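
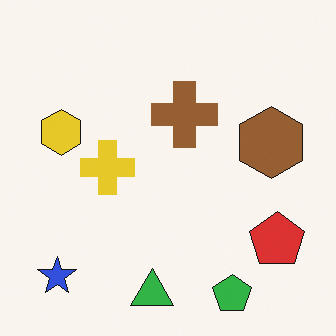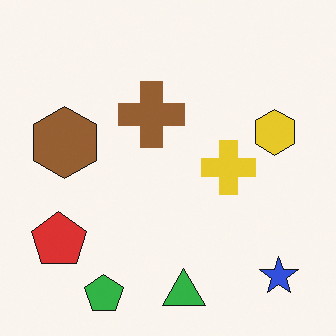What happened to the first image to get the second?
This is the original image flipped horizontally (left ↔ right).

The blue star is in the bottom-left of the first image and the bottom-right of the second — shapes on opposite sides of the vertical midline have swapped in a mirror flip.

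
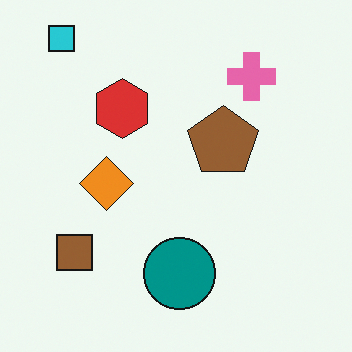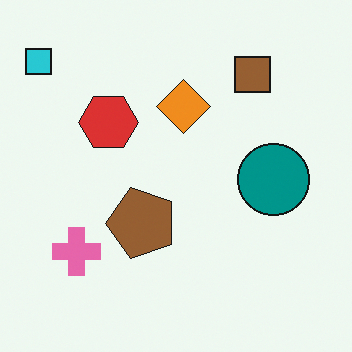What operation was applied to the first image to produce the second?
It was transposed (reflected across the top-left ↔ bottom-right diagonal).

Shapes have swapped their row and column positions — what was in the top-right is now in the bottom-left — a diagonal reflection.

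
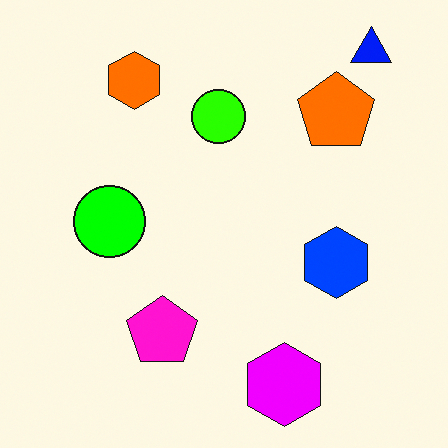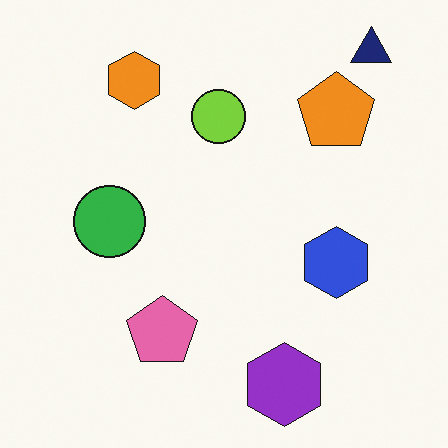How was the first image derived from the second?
This is the original image heavily oversaturated.

All colors are more vivid — a global saturation change.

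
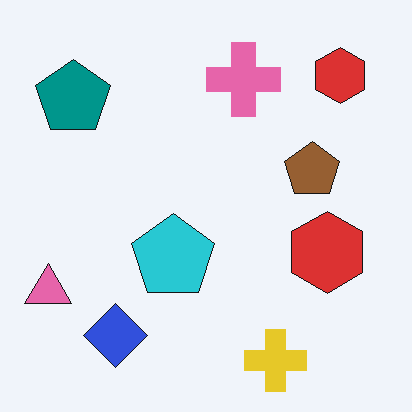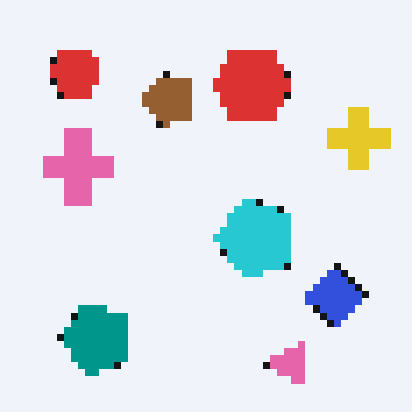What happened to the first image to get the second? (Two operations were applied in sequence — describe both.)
The image was rotated 90° counter-clockwise, then pixelated into visible square blocks.

The pink triangle sits in the bottom-left of the first image and the bottom-right of the second — consistent with a whole-image 90° counter-clockwise rotation. Shapes are reduced to large square blocks; fine edges and outlines are lost — a downscale-then-upscale (mosaic) effect.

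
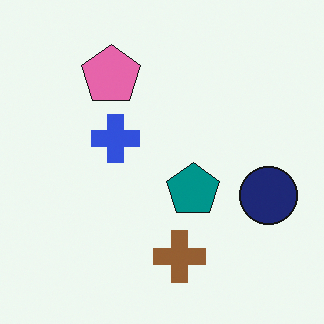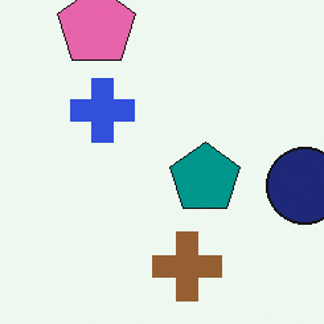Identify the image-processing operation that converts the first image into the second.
The second image is the first cropped slightly and scaled back up.

The visible shapes are larger and the field of view is narrower; shapes near the original edges may be partly or wholly outside the frame — a crop-and-rescale.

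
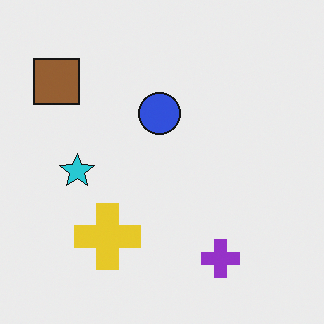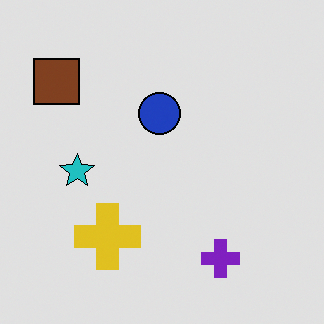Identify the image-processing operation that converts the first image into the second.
The second image is the first posterized to a reduced palette.

Each flat color has snapped to a coarser quantized level — most visibly, the near-white background has dropped to a flat grey.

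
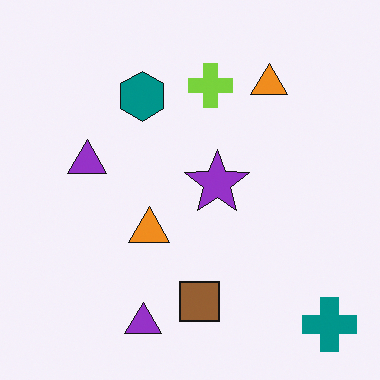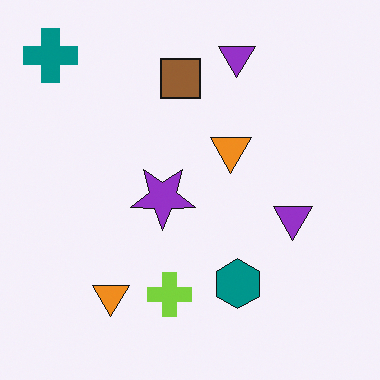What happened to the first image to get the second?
This is the original image rotated 180°.

The teal cross sits in the bottom-right of the first image and the top-left of the second — consistent with a whole-image 180° rotation.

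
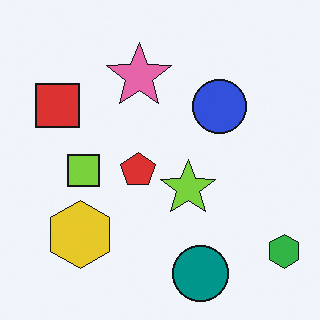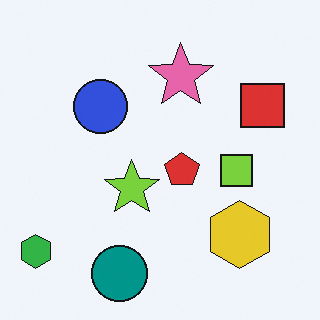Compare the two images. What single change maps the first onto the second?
The transformation is: flipped horizontally (left ↔ right).

The green hexagon is in the bottom-right of the first image and the bottom-left of the second — shapes on opposite sides of the vertical midline have swapped in a mirror flip.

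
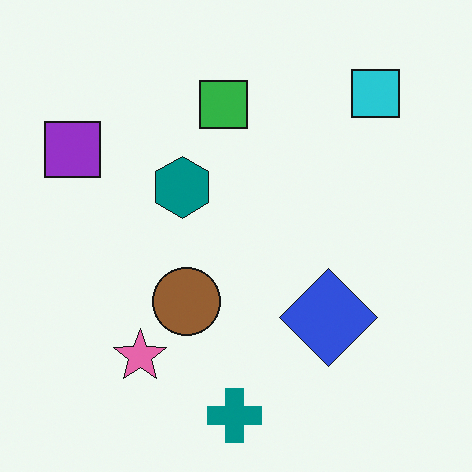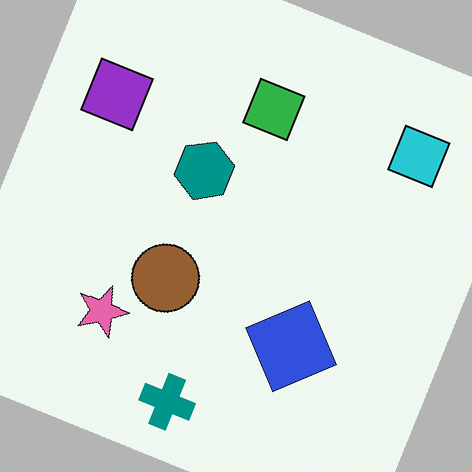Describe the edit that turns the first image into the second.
This is the original image rotated clockwise by a moderate amount.

Every shape is tilted by the same angle and the image corners show triangular fill wedges — a whole-image rotation by a non-right angle.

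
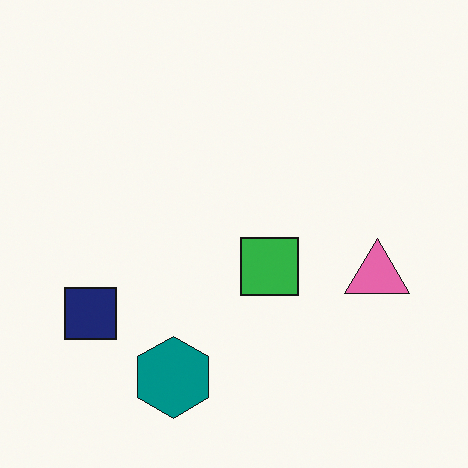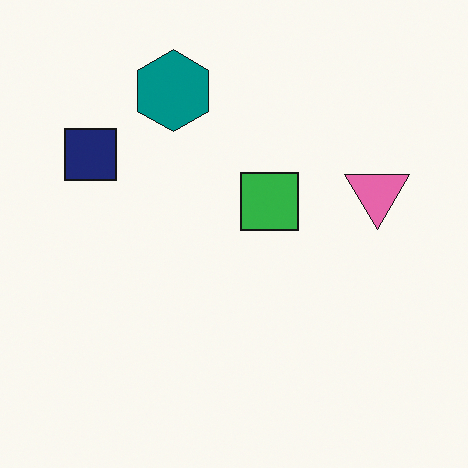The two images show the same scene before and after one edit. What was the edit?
This is the original image flipped vertically (top ↔ bottom).

The teal hexagon is in the bottom of the first image and the top of the second — shapes on opposite sides of the horizontal midline have swapped in a mirror flip.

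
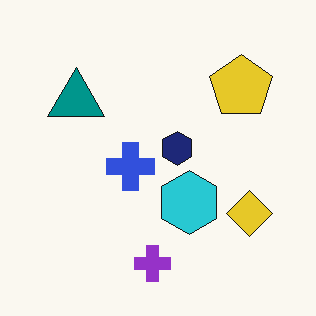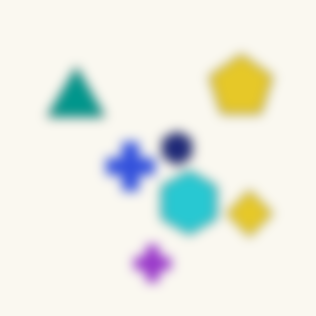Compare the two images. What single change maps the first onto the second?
It was heavily blurred.

Shape edges and outlines are uniformly softened across the whole image.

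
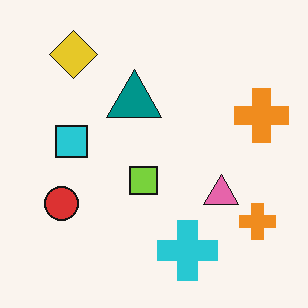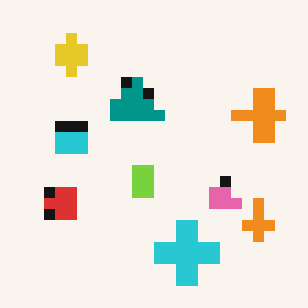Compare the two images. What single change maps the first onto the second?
It was coarsely pixelated.

Shapes are reduced to large square blocks; fine edges and outlines are lost — a downscale-then-upscale (mosaic) effect.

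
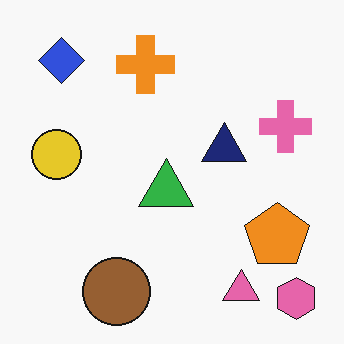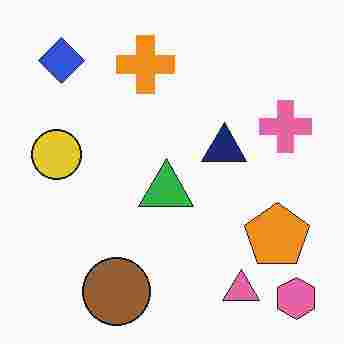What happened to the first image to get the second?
Heavily JPEG-compressed with obvious blocking artifacts.

Blocky 8×8 compression artifacts appear around shape edges and the flat background shows ringing — characteristic JPEG degradation.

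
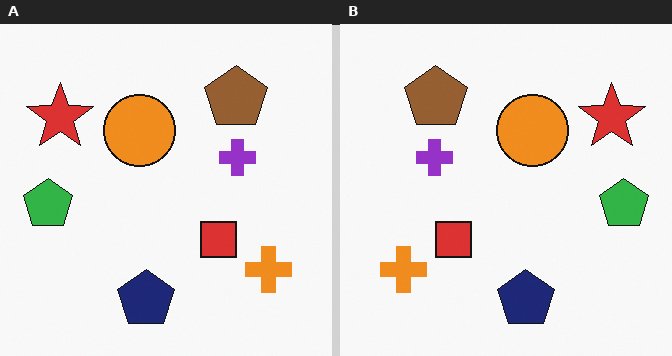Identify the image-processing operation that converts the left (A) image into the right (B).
This is the original image flipped horizontally (left ↔ right).

The green pentagon is in the left of the left (A) image and the right of the right (B) — shapes on opposite sides of the vertical midline have swapped in a mirror flip.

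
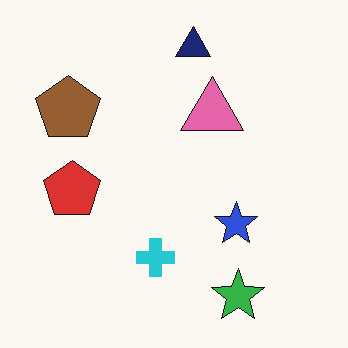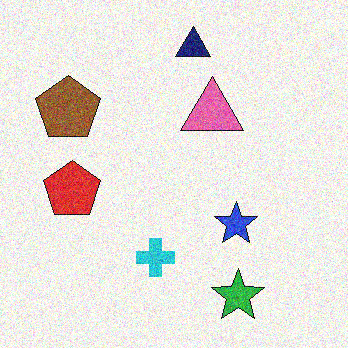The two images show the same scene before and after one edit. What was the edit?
This is the original image degraded with moderate additive noise.

Random speckle covers the whole image, including the flat background.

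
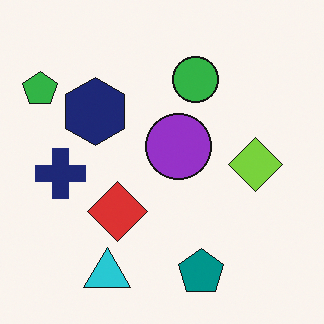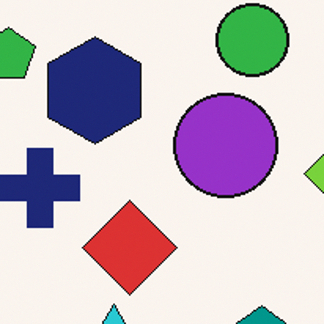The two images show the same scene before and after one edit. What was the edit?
It was cropped to a modestly smaller region and rescaled.

The visible shapes are larger and the field of view is narrower; shapes near the original edges may be partly or wholly outside the frame — a crop-and-rescale.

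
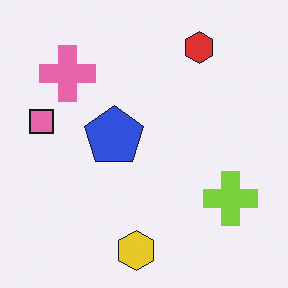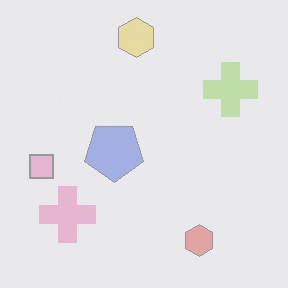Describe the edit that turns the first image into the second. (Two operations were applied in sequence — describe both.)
The transformation is: flipped vertically (top ↔ bottom), then washed out (contrast reduced).

The yellow hexagon is in the bottom of the first image and the top of the second — shapes on opposite sides of the horizontal midline have swapped in a mirror flip. Tones are pushed toward mid-grey across the whole image — a global contrast change.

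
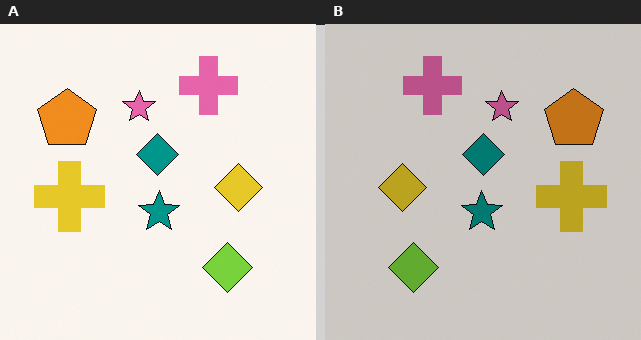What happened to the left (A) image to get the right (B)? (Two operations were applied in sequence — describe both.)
It was slightly darkened, then flipped horizontally (left ↔ right).

Every pixel — background and shapes alike — is uniformly darkened. The orange pentagon is in the top-left of the left (A) image and the top-right of the right (B) — shapes on opposite sides of the vertical midline have swapped in a mirror flip.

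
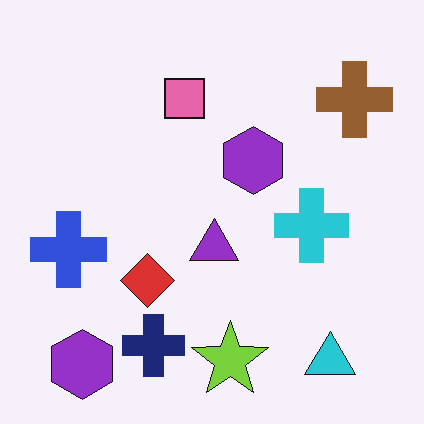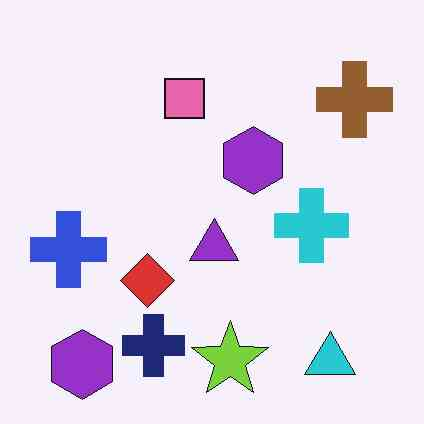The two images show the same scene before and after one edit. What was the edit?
The transformation is: given moderate JPEG compression.

Blocky 8×8 compression artifacts appear around shape edges and the flat background shows ringing — characteristic JPEG degradation.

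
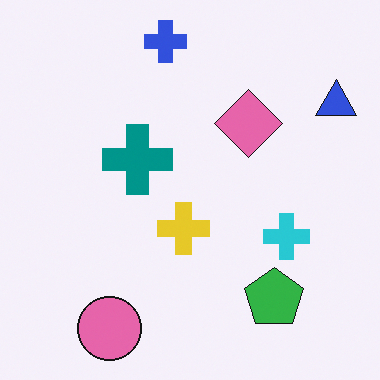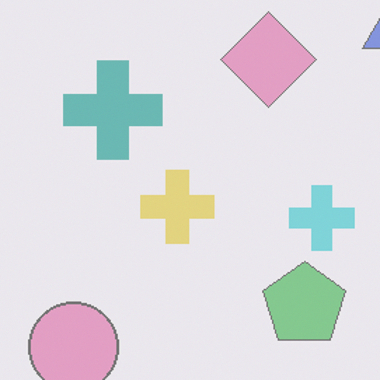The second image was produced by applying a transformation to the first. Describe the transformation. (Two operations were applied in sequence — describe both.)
It was cropped slightly and scaled back up, then washed out (contrast reduced).

The visible shapes are larger and the field of view is narrower; shapes near the original edges may be partly or wholly outside the frame — a crop-and-rescale. Tones are pushed toward mid-grey across the whole image — a global contrast change.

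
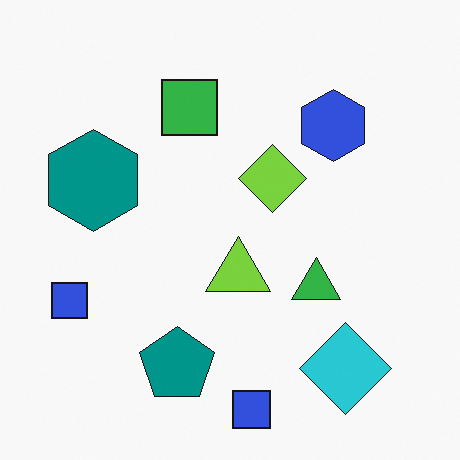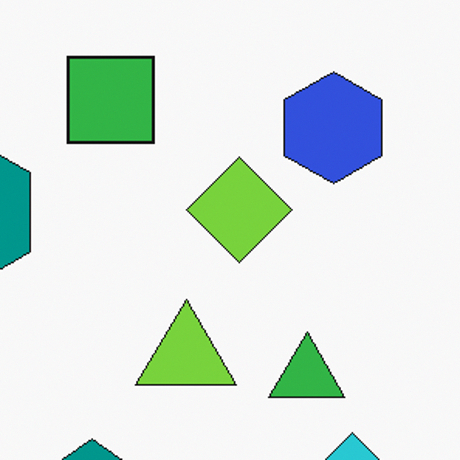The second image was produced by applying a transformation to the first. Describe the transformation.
Cropped to a modestly smaller region and rescaled.

The visible shapes are larger and the field of view is narrower; shapes near the original edges may be partly or wholly outside the frame — a crop-and-rescale.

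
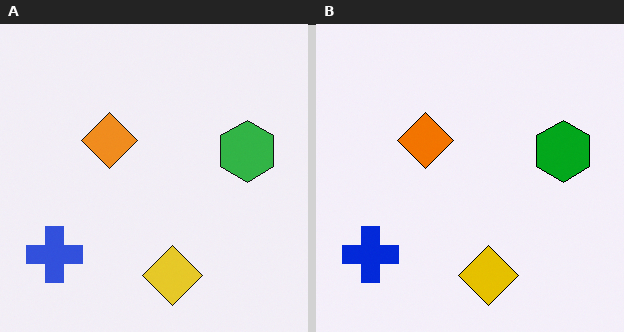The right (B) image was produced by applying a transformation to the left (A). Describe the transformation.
It was given slightly increased contrast.

Tones are pushed away from mid-grey across the whole image — a global contrast change.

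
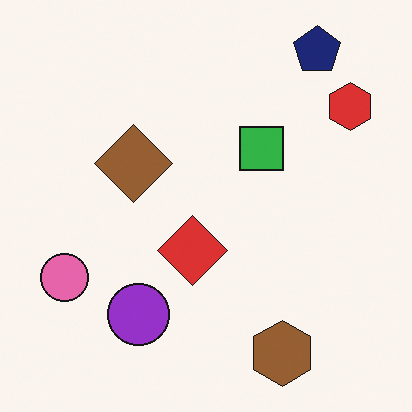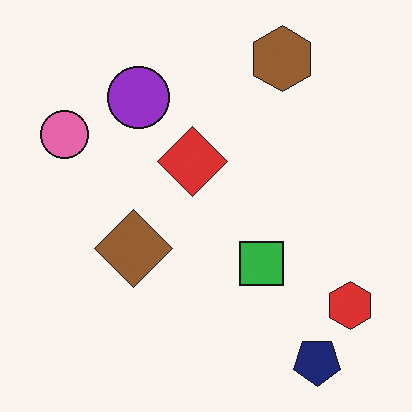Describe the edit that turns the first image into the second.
It was flipped vertically (top ↔ bottom).

The navy pentagon is in the top-right of the first image and the bottom-right of the second — shapes on opposite sides of the horizontal midline have swapped in a mirror flip.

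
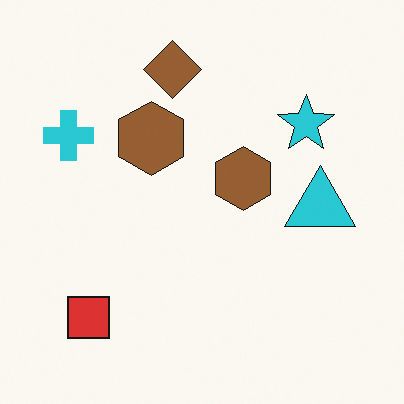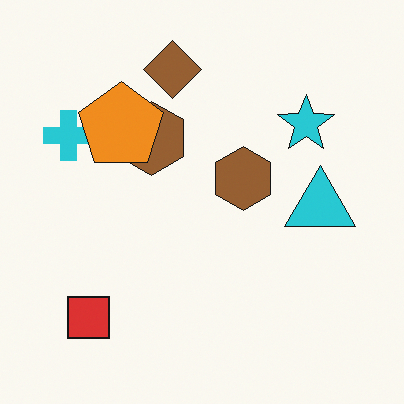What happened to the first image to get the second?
The transformation is: overlaid with an additional orange pentagon.

An orange pentagon appears in the second image that is absent from the first.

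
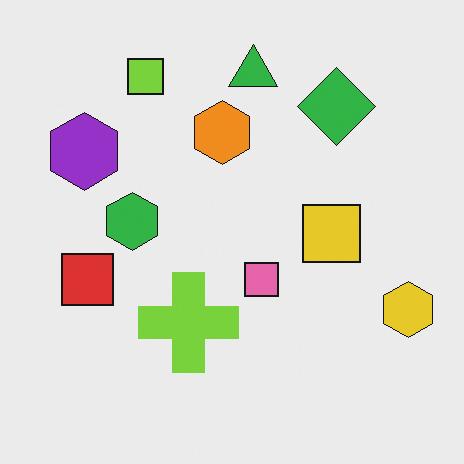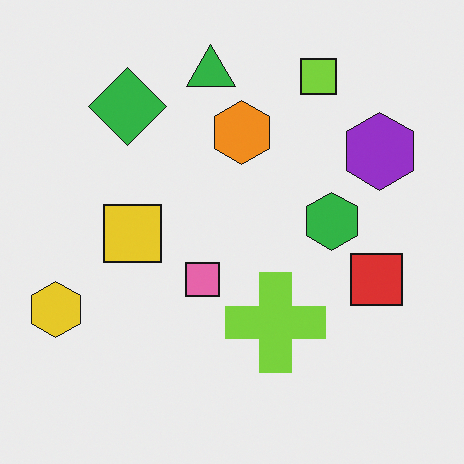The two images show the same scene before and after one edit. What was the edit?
Flipped horizontally (left ↔ right).

The yellow hexagon is in the right of the first image and the left of the second — shapes on opposite sides of the vertical midline have swapped in a mirror flip.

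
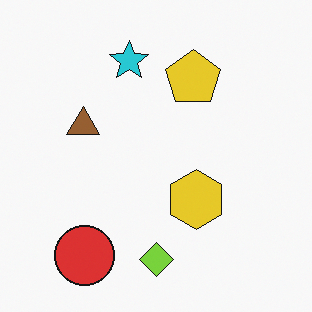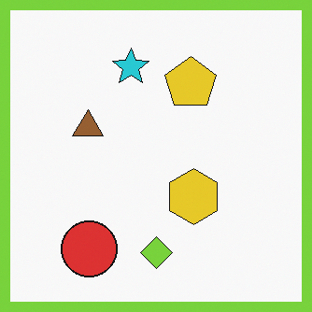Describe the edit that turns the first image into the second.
It was framed with a lime border.

A solid lime frame runs around the edge of the second image, with the content slightly shrunk inside it.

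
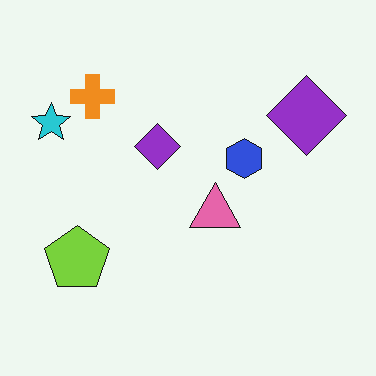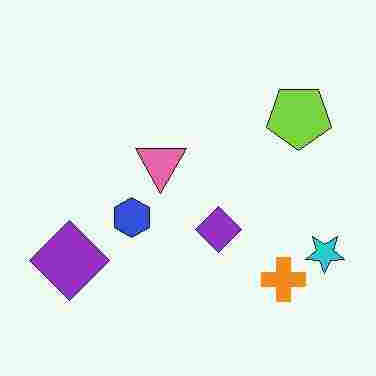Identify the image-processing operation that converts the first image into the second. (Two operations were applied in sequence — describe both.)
The transformation is: degraded with heavy JPEG compression, then rotated 180°.

Blocky 8×8 compression artifacts appear around shape edges and the flat background shows ringing — characteristic JPEG degradation. The cyan star sits in the top-left of the first image and the bottom-right of the second — consistent with a whole-image 180° rotation.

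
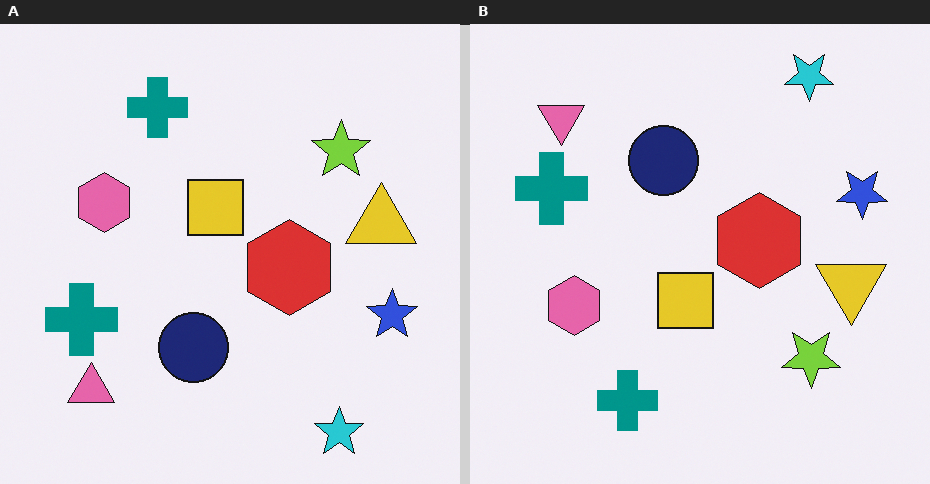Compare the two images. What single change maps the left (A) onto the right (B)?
Flipped vertically (top ↔ bottom).

The cyan star is in the bottom-right of the left (A) image and the top-right of the right (B) — shapes on opposite sides of the horizontal midline have swapped in a mirror flip.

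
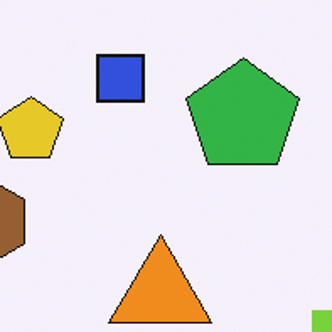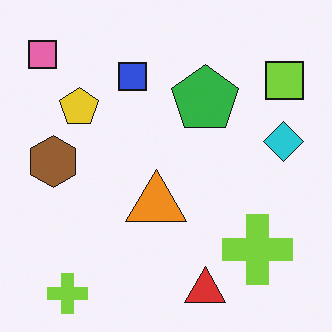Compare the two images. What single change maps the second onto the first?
The first image is the second cropped to a noticeably smaller region and rescaled.

The visible shapes are larger and the field of view is narrower; shapes near the original edges may be partly or wholly outside the frame — a crop-and-rescale.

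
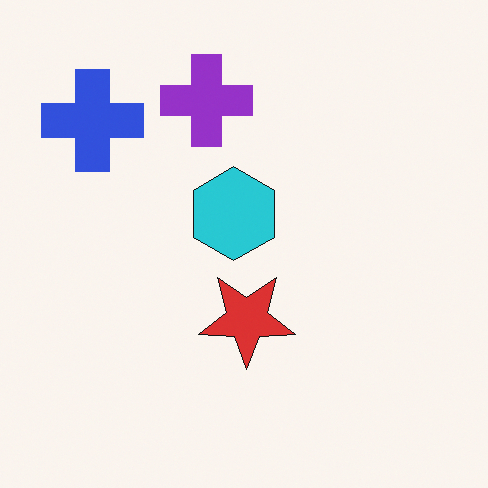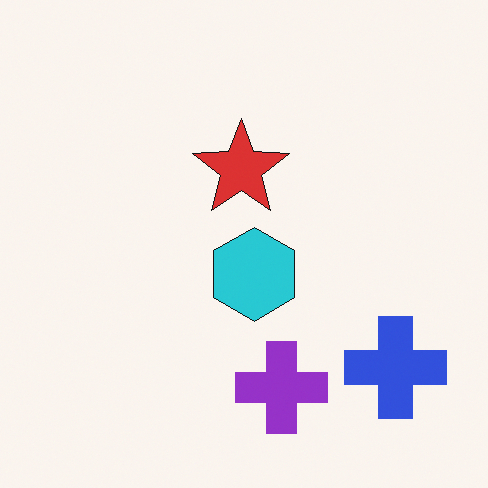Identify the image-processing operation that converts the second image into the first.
This is the original image rotated 180°.

The blue cross sits in the bottom-right of the second image and the top-left of the first — consistent with a whole-image 180° rotation.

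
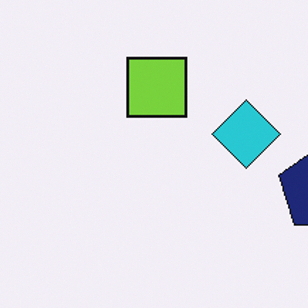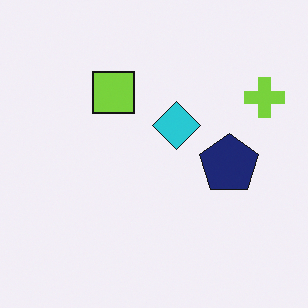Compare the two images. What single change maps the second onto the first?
The transformation is: cropped slightly and scaled back up.

The visible shapes are larger and the field of view is narrower; shapes near the original edges may be partly or wholly outside the frame — a crop-and-rescale.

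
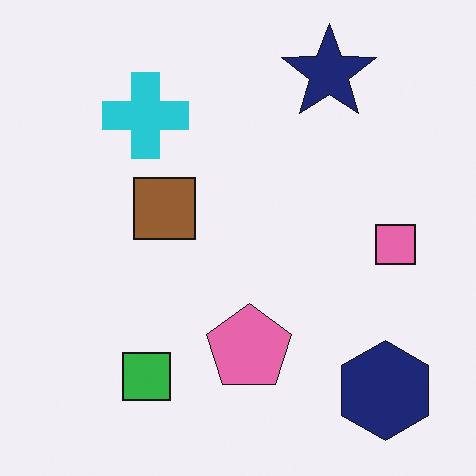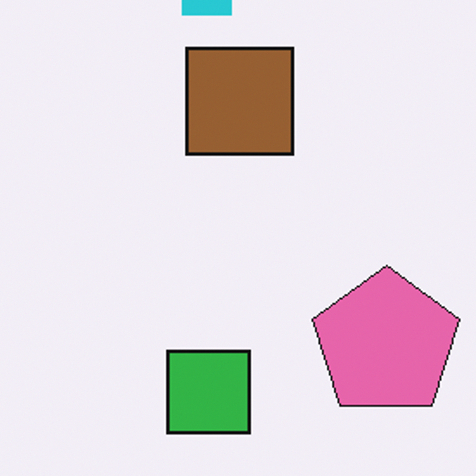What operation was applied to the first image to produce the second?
The transformation is: cropped to a noticeably smaller region and rescaled.

The visible shapes are larger and the field of view is narrower; shapes near the original edges may be partly or wholly outside the frame — a crop-and-rescale.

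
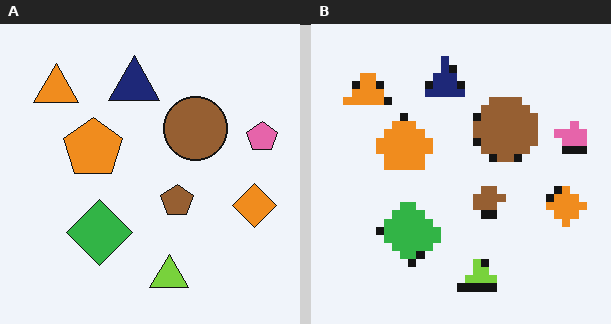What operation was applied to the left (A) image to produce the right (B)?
The image was pixelated into visible square blocks.

Shapes are reduced to large square blocks; fine edges and outlines are lost — a downscale-then-upscale (mosaic) effect.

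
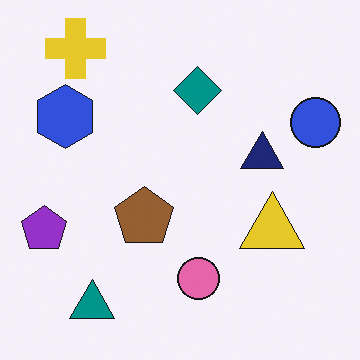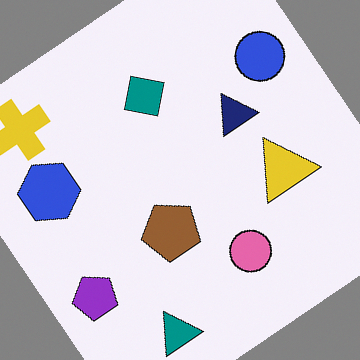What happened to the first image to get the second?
The second image is the first rotated counter-clockwise by a large amount — several tens of degrees.

Every shape is tilted by the same angle and the image corners show triangular fill wedges — a whole-image rotation by a non-right angle.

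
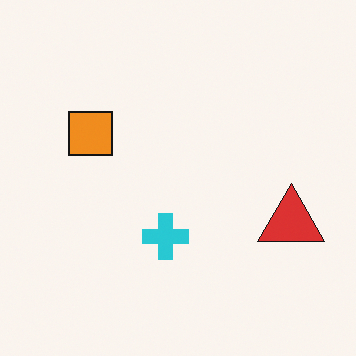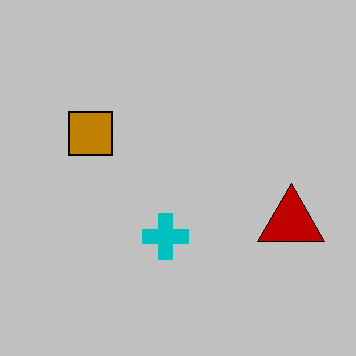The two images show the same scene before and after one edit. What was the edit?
The transformation is: heavily posterized to just a handful of flat colors.

Each flat color has snapped to a coarser quantized level — most visibly, the near-white background has dropped to a flat grey.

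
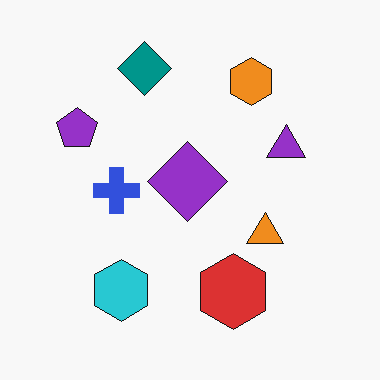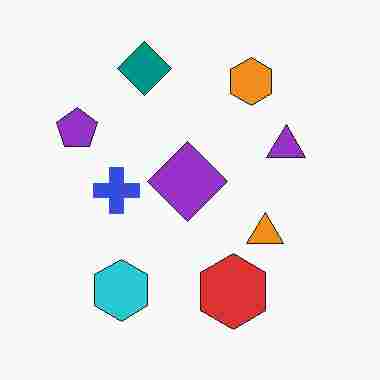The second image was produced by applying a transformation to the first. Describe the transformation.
It was degraded with heavy JPEG compression.

Blocky 8×8 compression artifacts appear around shape edges and the flat background shows ringing — characteristic JPEG degradation.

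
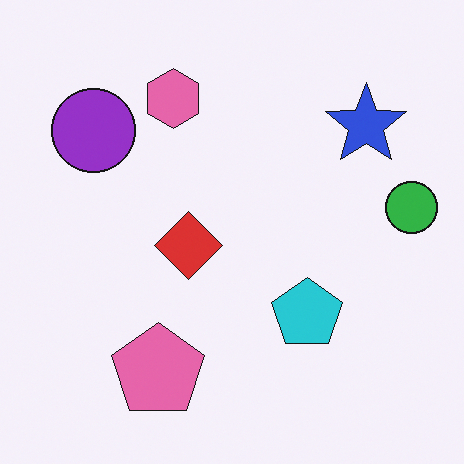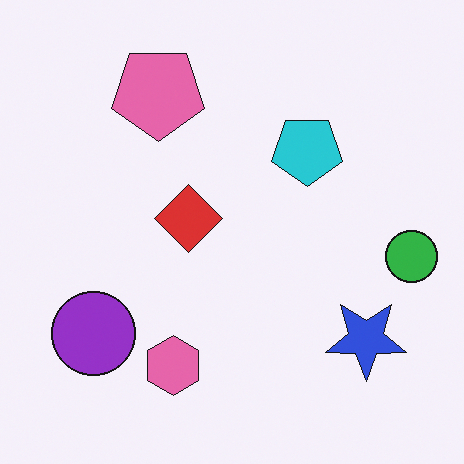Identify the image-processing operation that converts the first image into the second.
The image was flipped vertically (top ↔ bottom).

The pink pentagon is in the bottom of the first image and the top of the second — shapes on opposite sides of the horizontal midline have swapped in a mirror flip.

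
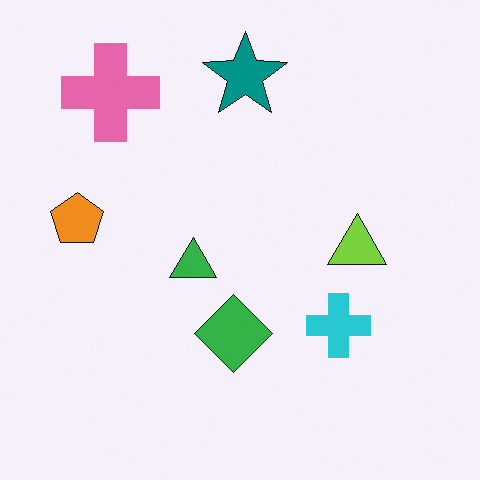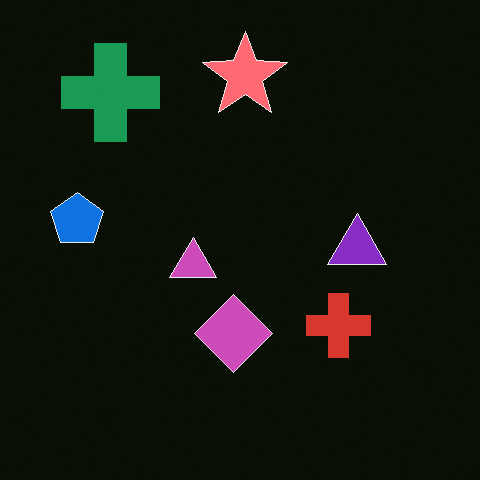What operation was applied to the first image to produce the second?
This is the original image color-inverted (negative).

The light background has become dark and every shape's color is its complement — a photographic negative.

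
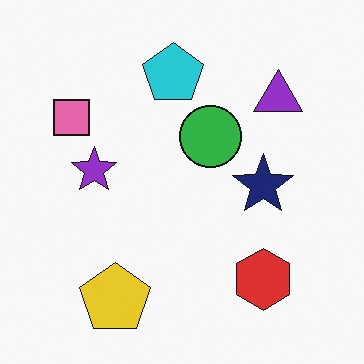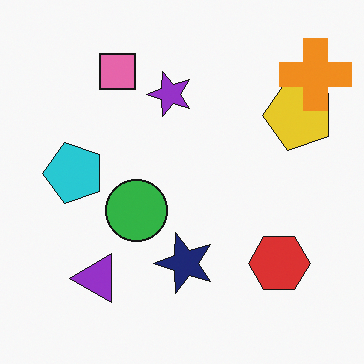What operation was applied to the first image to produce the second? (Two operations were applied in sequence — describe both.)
The image was transposed (reflected across the top-left ↔ bottom-right diagonal), then overlaid with an additional orange cross.

Shapes have swapped their row and column positions — what was in the top-right is now in the bottom-left — a diagonal reflection. An orange cross appears in the second image that is absent from the first.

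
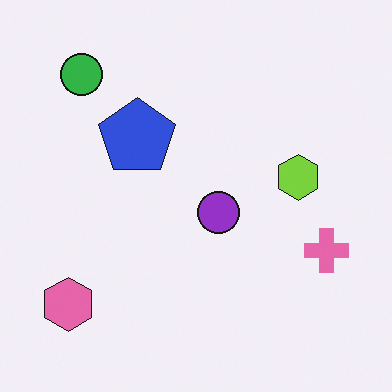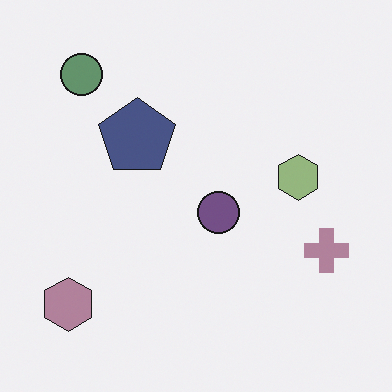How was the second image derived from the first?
The image was made much more muted (saturation change).

All colors are more muted and greyish — a global saturation change.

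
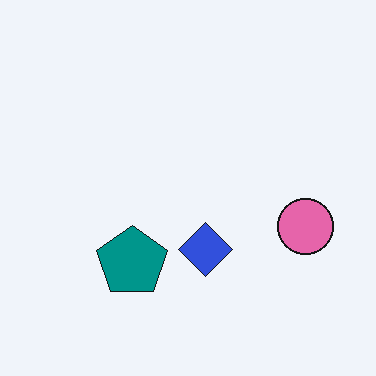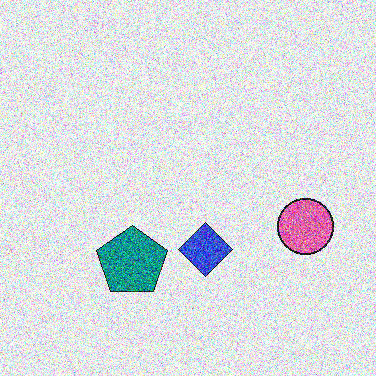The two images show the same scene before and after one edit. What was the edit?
Degraded with heavy additive noise.

Random speckle covers the whole image, including the flat background.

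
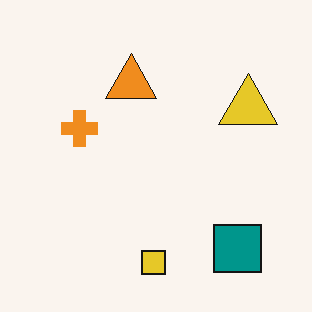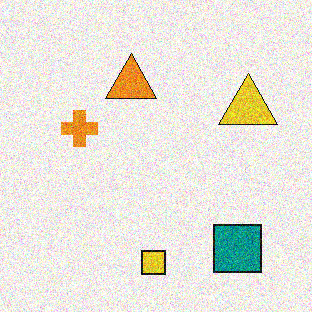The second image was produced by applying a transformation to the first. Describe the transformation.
This is the original image degraded with heavy additive noise.

Random speckle covers the whole image, including the flat background.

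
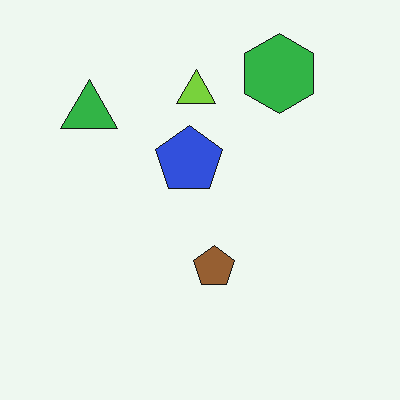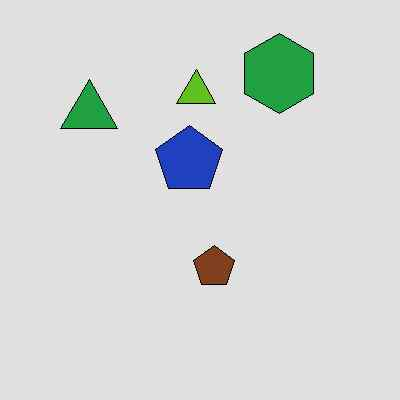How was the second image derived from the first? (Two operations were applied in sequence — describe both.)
The transformation is: moderately posterized, then given moderate JPEG compression.

Each flat color has snapped to a coarser quantized level — most visibly, the near-white background has dropped to a flat grey. Blocky 8×8 compression artifacts appear around shape edges and the flat background shows ringing — characteristic JPEG degradation.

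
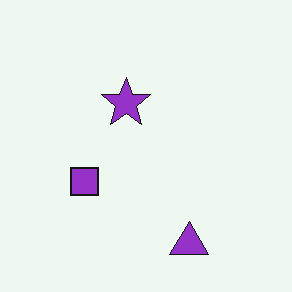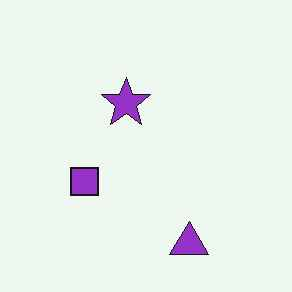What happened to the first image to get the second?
This is the original image given moderate JPEG compression.

Blocky 8×8 compression artifacts appear around shape edges and the flat background shows ringing — characteristic JPEG degradation.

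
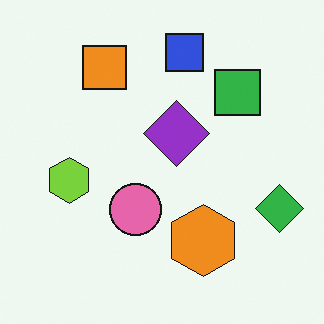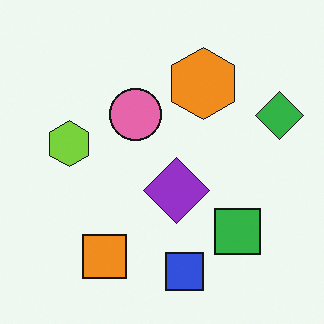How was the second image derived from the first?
It was flipped vertically (top ↔ bottom).

The blue square is in the top of the first image and the bottom of the second — shapes on opposite sides of the horizontal midline have swapped in a mirror flip.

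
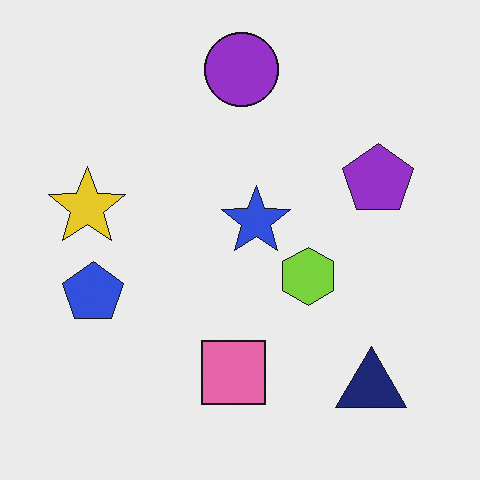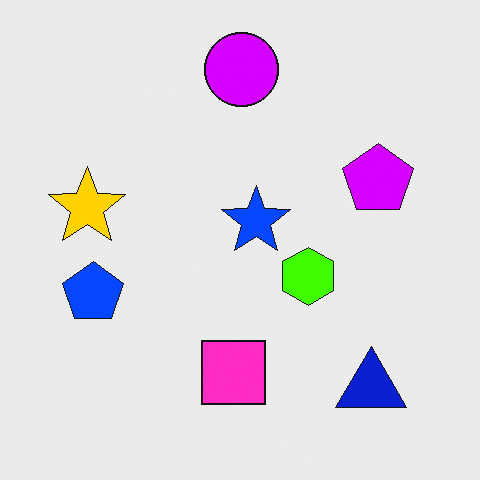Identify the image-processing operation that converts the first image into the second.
The second image is the first made much more vivid (saturation change).

All colors are more vivid — a global saturation change.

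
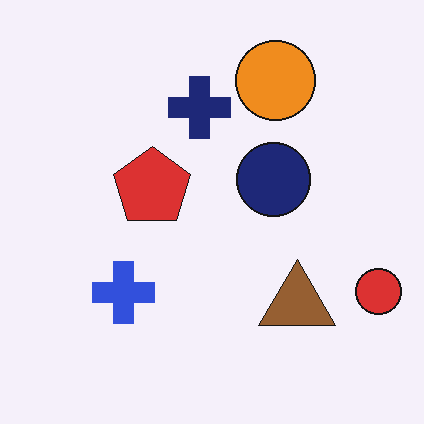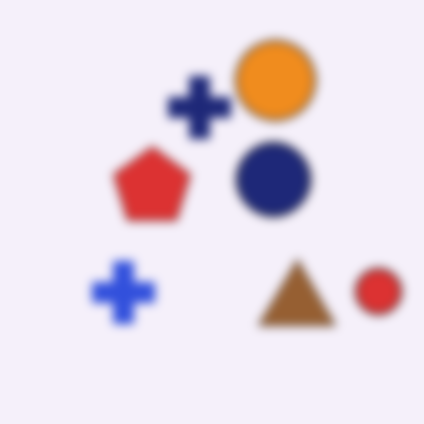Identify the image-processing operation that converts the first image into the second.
The image was heavily blurred.

Shape edges and outlines are uniformly softened across the whole image.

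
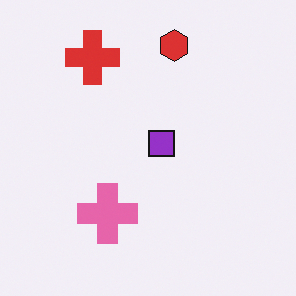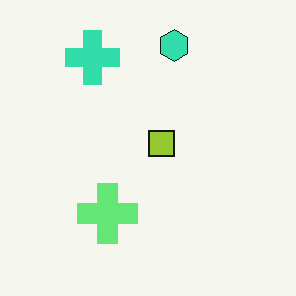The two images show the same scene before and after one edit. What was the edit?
The image was hue-shifted through roughly half the color wheel.

Every shape's color has rotated by the same amount around the hue wheel — a uniform hue shift.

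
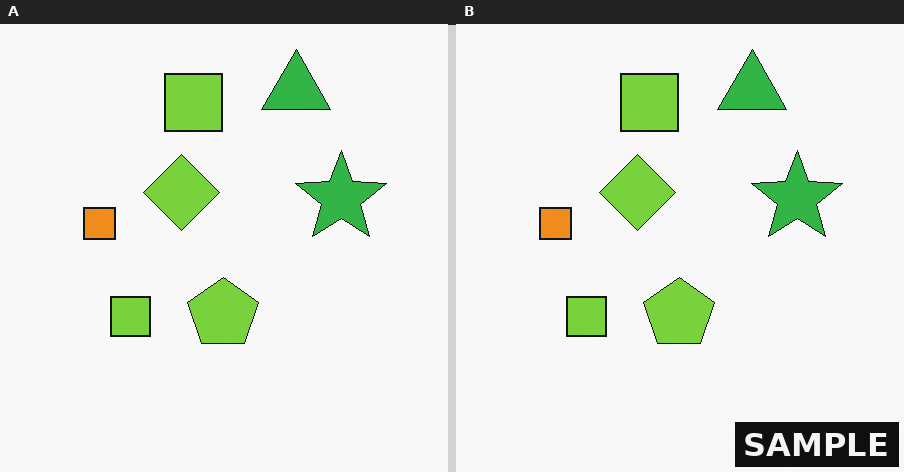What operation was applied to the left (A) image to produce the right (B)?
This is the original image watermarked with the text "SAMPLE" in the lower-right corner.

A dark label reading "SAMPLE" appears in the lower-right corner.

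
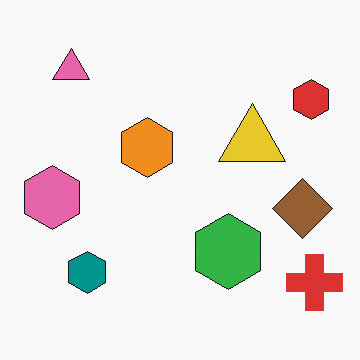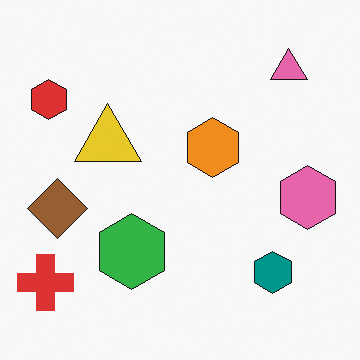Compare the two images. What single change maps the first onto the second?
It was flipped horizontally (left ↔ right).

The red cross is in the bottom-right of the first image and the bottom-left of the second — shapes on opposite sides of the vertical midline have swapped in a mirror flip.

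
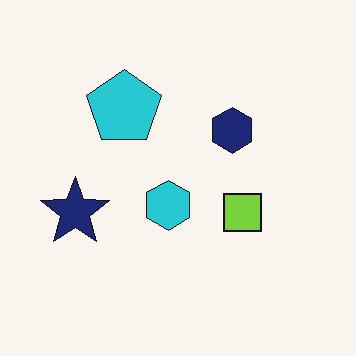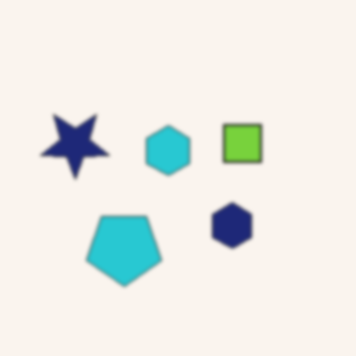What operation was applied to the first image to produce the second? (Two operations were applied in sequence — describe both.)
The second image is the first slightly softened, then flipped vertically (top ↔ bottom).

Shape edges and outlines are uniformly softened across the whole image. The cyan pentagon is in the top of the first image and the bottom of the second — shapes on opposite sides of the horizontal midline have swapped in a mirror flip.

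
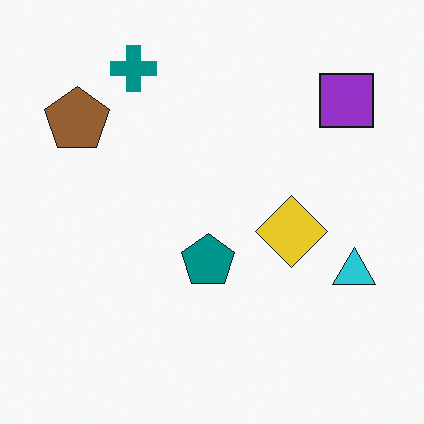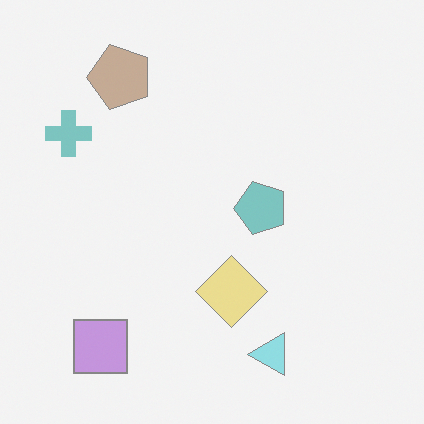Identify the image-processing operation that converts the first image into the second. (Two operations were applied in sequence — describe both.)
The image was transposed (reflected across the top-left ↔ bottom-right diagonal), then given much lower contrast.

Shapes have swapped their row and column positions — what was in the top-right is now in the bottom-left — a diagonal reflection. Tones are pushed toward mid-grey across the whole image — a global contrast change.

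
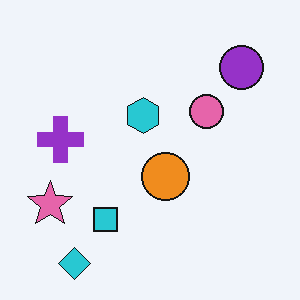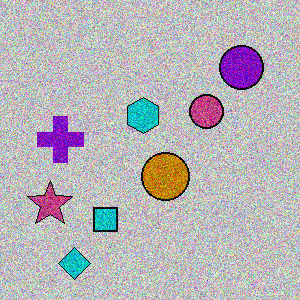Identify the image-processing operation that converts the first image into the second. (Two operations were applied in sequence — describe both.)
The transformation is: aggressively posterized, then degraded with heavy additive noise.

Each flat color has snapped to a coarser quantized level — most visibly, the near-white background has dropped to a flat grey. Random speckle covers the whole image, including the flat background.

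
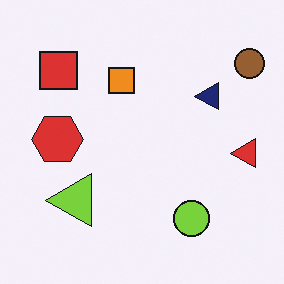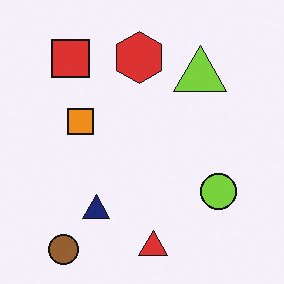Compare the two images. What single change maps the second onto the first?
The transformation is: transposed (reflected across the top-left ↔ bottom-right diagonal).

Shapes have swapped their row and column positions — what was in the top-right is now in the bottom-left — a diagonal reflection.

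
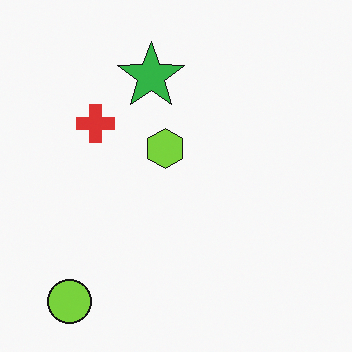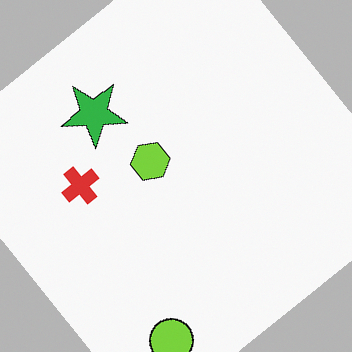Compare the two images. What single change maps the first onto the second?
The second image is the first rotated counter-clockwise by a large amount — several tens of degrees.

Every shape is tilted by the same angle and the image corners show triangular fill wedges — a whole-image rotation by a non-right angle.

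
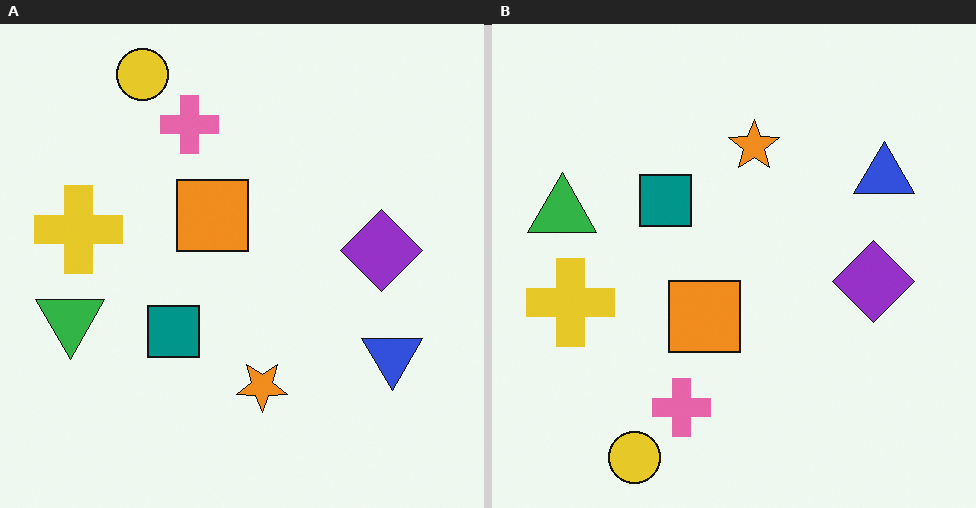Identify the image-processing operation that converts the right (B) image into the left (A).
This is the original image flipped vertically (top ↔ bottom).

The yellow circle is in the bottom-left of the right (B) image and the top-left of the left (A) — shapes on opposite sides of the horizontal midline have swapped in a mirror flip.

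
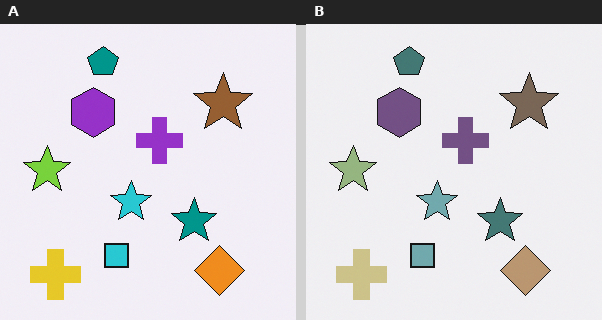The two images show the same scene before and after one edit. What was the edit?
The image was made much more muted (saturation change).

All colors are more muted and greyish — a global saturation change.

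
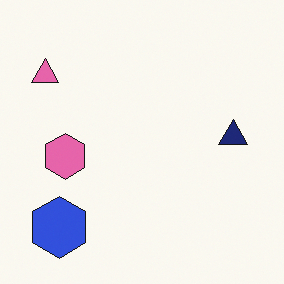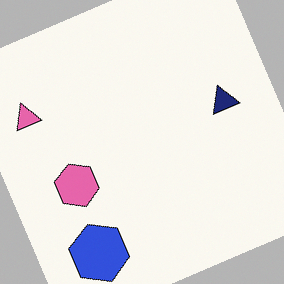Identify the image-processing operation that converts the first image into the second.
This is the original image rotated counter-clockwise by a clearly visible amount.

Every shape is tilted by the same angle and the image corners show triangular fill wedges — a whole-image rotation by a non-right angle.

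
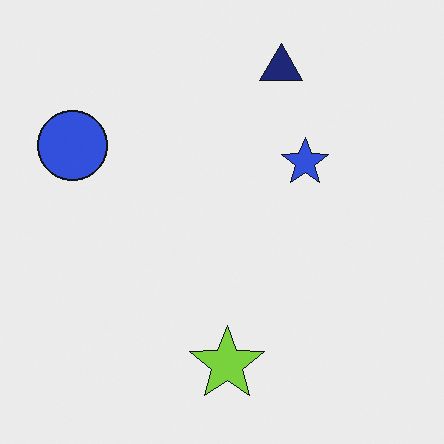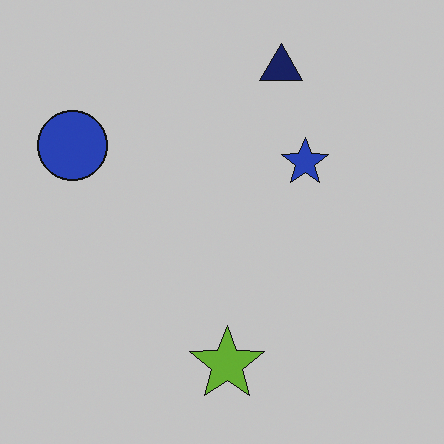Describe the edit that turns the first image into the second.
The transformation is: slightly darkened.

Every pixel — background and shapes alike — is uniformly darkened.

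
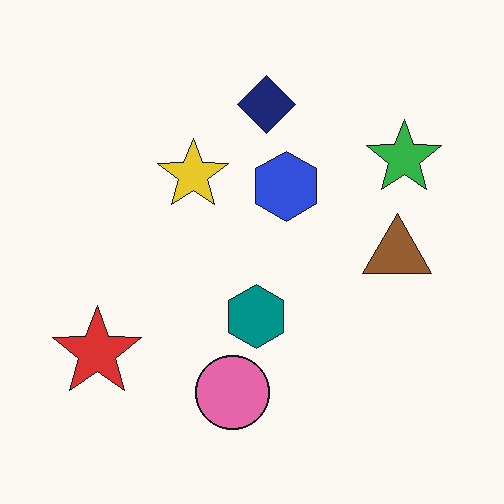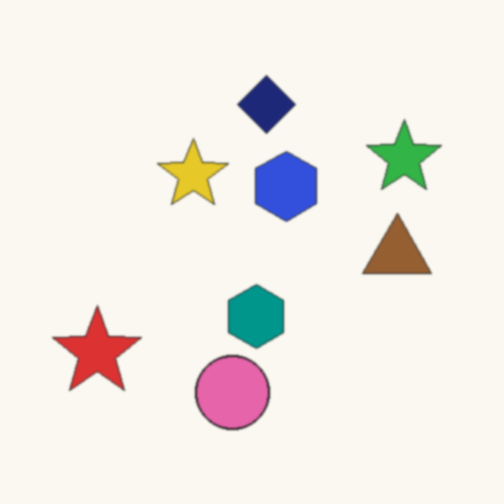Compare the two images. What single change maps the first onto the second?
The second image is the first given a subtle gaussian blur.

Shape edges and outlines are uniformly softened across the whole image.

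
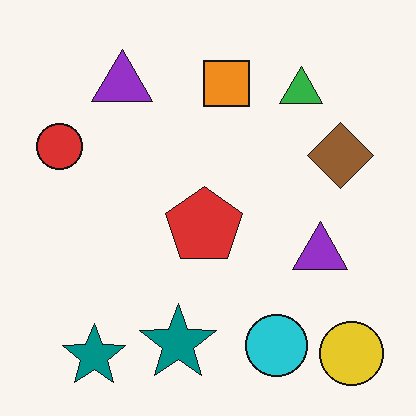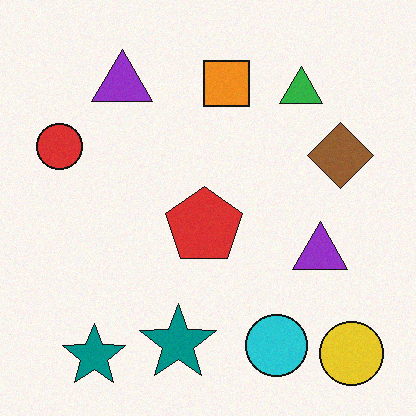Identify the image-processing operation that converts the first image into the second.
Degraded with subtle gaussian noise.

Random speckle covers the whole image, including the flat background.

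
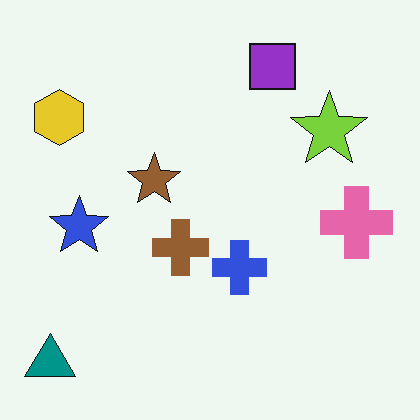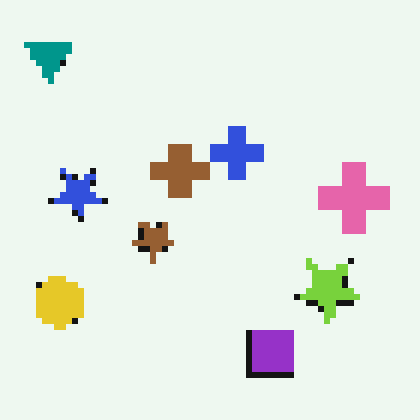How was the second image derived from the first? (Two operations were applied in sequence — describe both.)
The second image is the first flipped vertically (top ↔ bottom), then moderately pixelated.

The teal triangle is in the bottom-left of the first image and the top-left of the second — shapes on opposite sides of the horizontal midline have swapped in a mirror flip. Shapes are reduced to large square blocks; fine edges and outlines are lost — a downscale-then-upscale (mosaic) effect.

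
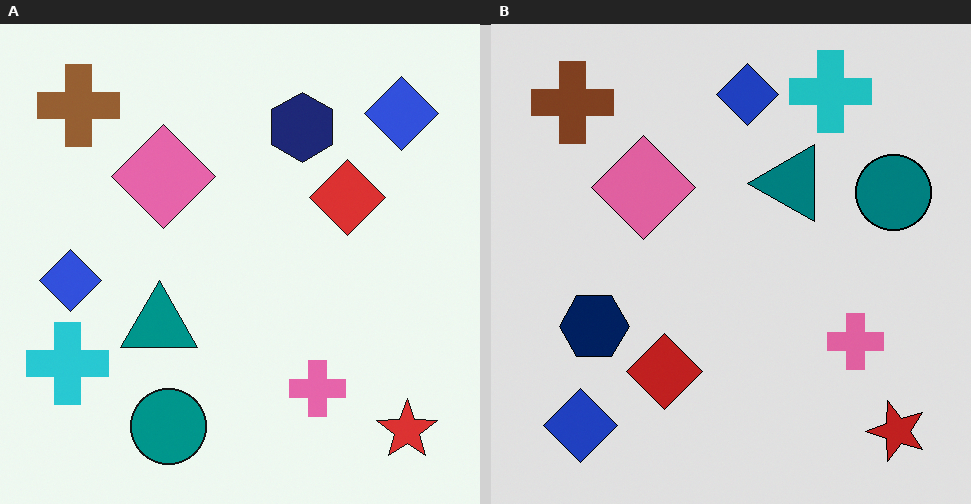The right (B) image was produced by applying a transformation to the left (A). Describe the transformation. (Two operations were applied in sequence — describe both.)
This is the original image posterized to a reduced palette, then transposed (reflected across the top-left ↔ bottom-right diagonal).

Each flat color has snapped to a coarser quantized level — most visibly, the near-white background has dropped to a flat grey. Shapes have swapped their row and column positions — what was in the top-right is now in the bottom-left — a diagonal reflection.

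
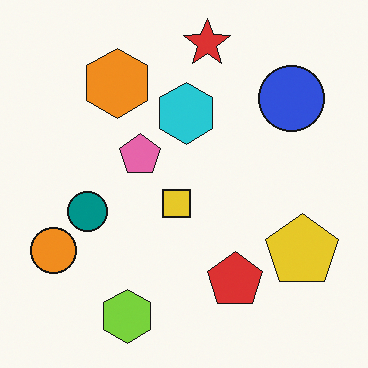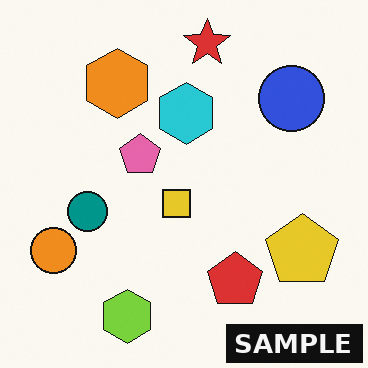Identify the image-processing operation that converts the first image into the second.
This is the original image watermarked with the text "SAMPLE" in the lower-right corner.

A dark label reading "SAMPLE" appears in the lower-right corner.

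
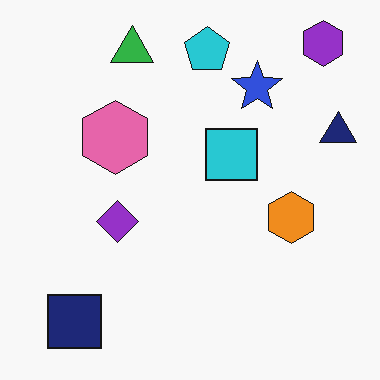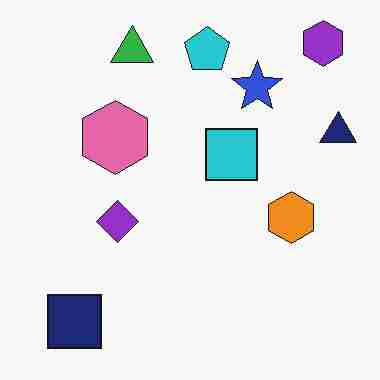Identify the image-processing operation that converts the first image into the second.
The second image is the first degraded with heavy JPEG compression.

Blocky 8×8 compression artifacts appear around shape edges and the flat background shows ringing — characteristic JPEG degradation.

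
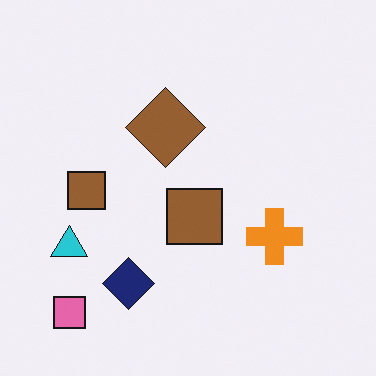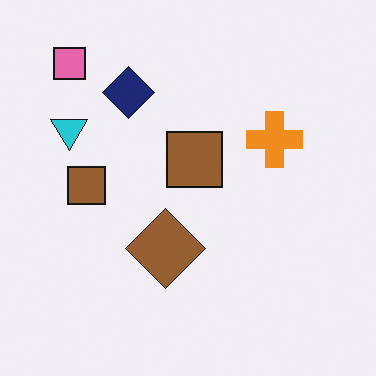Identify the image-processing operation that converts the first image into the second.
The transformation is: flipped vertically (top ↔ bottom).

The pink square is in the bottom-left of the first image and the top-left of the second — shapes on opposite sides of the horizontal midline have swapped in a mirror flip.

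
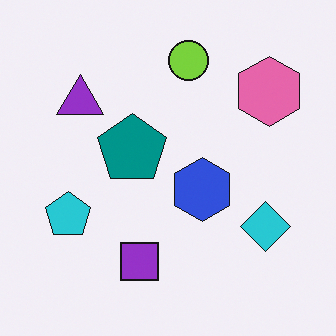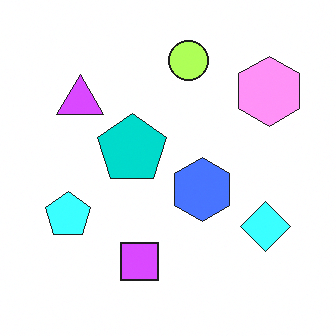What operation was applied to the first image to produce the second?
It was substantially brightened.

Every pixel — background and shapes alike — is uniformly brightened.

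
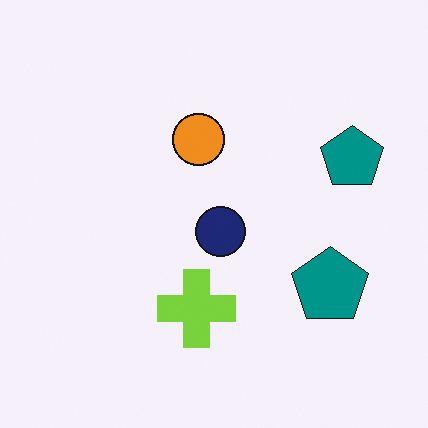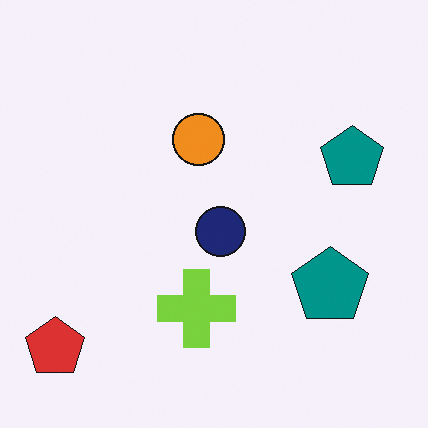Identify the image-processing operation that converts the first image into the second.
The image was overlaid with an additional red pentagon.

A red pentagon appears in the second image that is absent from the first.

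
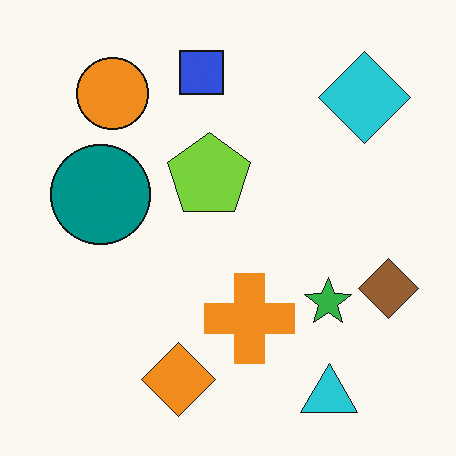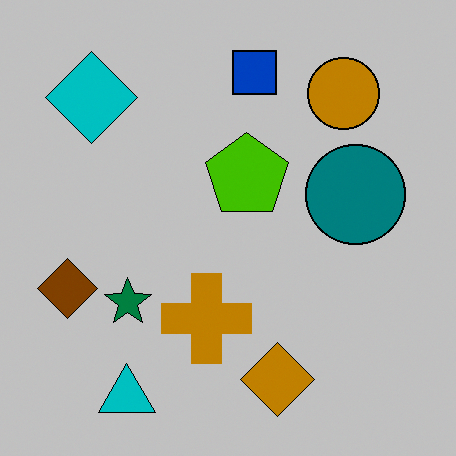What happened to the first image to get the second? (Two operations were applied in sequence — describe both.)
The transformation is: flipped horizontally (left ↔ right), then aggressively posterized.

The brown diamond is in the right of the first image and the left of the second — shapes on opposite sides of the vertical midline have swapped in a mirror flip. Each flat color has snapped to a coarser quantized level — most visibly, the near-white background has dropped to a flat grey.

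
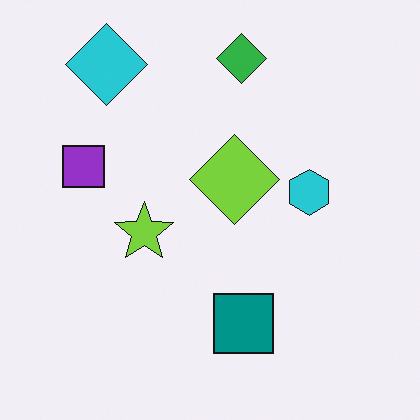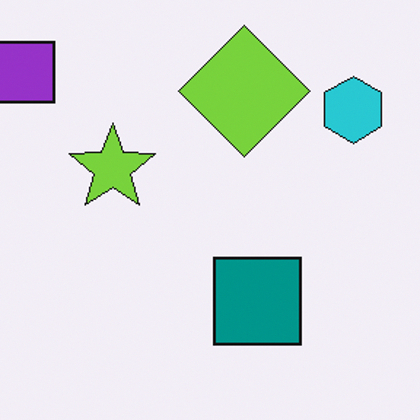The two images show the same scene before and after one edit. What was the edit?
The image was cropped to a modestly smaller region and rescaled.

The visible shapes are larger and the field of view is narrower; shapes near the original edges may be partly or wholly outside the frame — a crop-and-rescale.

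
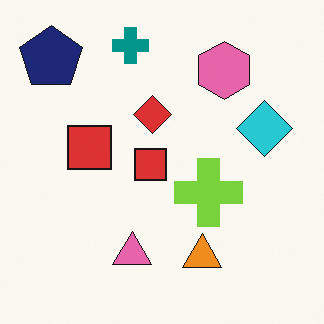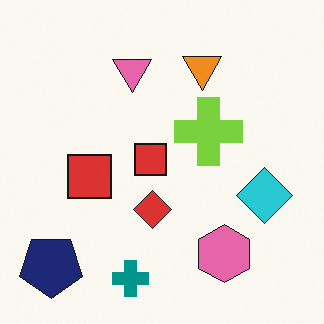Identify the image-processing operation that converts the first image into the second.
The image was flipped vertically (top ↔ bottom).

The teal cross is in the top of the first image and the bottom of the second — shapes on opposite sides of the horizontal midline have swapped in a mirror flip.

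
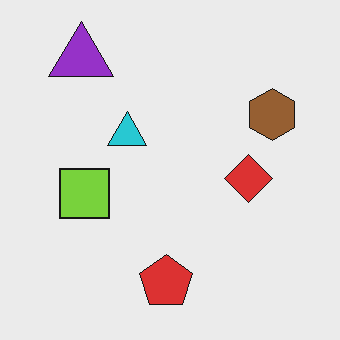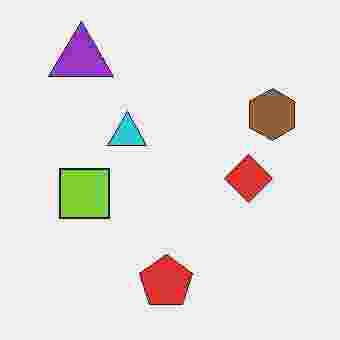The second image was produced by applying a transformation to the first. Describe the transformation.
It was degraded with heavy JPEG compression.

Blocky 8×8 compression artifacts appear around shape edges and the flat background shows ringing — characteristic JPEG degradation.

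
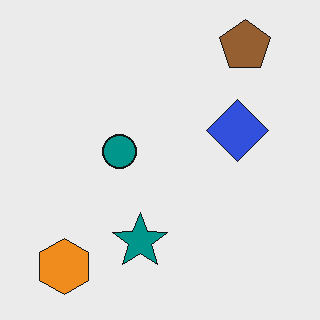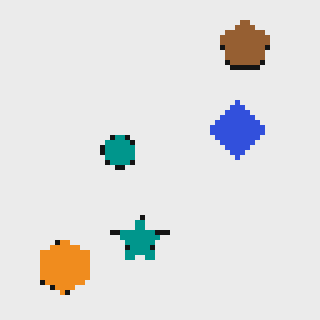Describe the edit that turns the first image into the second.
The image was lightly pixelated (a mild mosaic effect).

Shapes are reduced to large square blocks; fine edges and outlines are lost — a downscale-then-upscale (mosaic) effect.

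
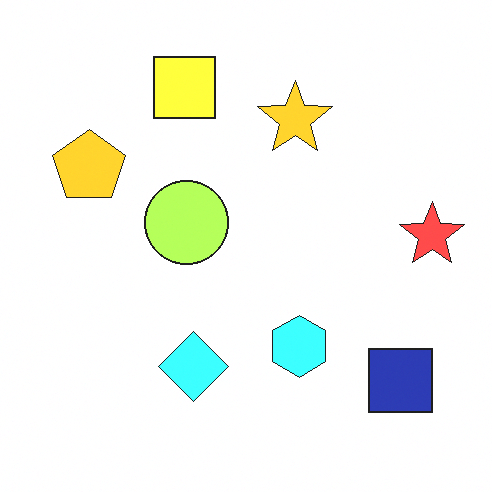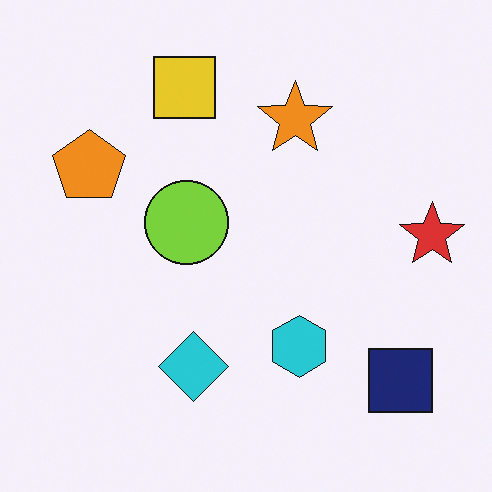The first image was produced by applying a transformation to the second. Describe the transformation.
The first image is the second brightened a lot.

Every pixel — background and shapes alike — is uniformly brightened.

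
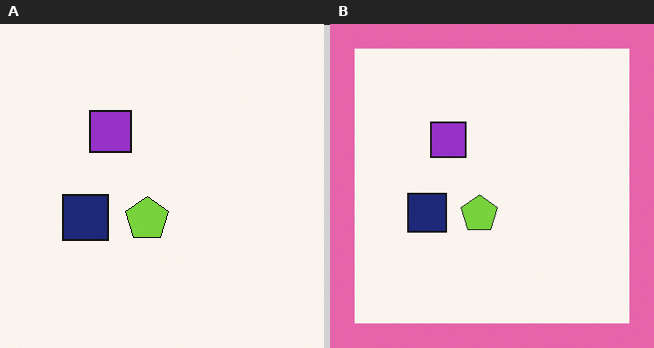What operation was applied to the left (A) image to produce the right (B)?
This is the original image framed with a pink border.

A solid pink frame runs around the edge of the right (B) image, with the content slightly shrunk inside it.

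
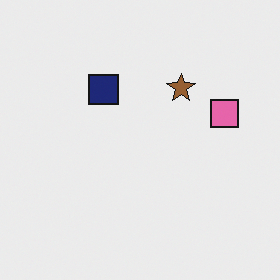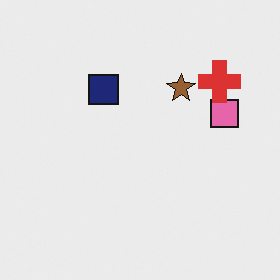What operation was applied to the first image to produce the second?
The second image is the first overlaid with an additional red cross.

A red cross appears in the second image that is absent from the first.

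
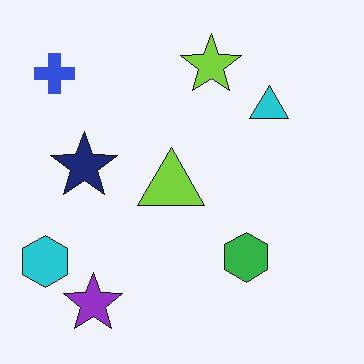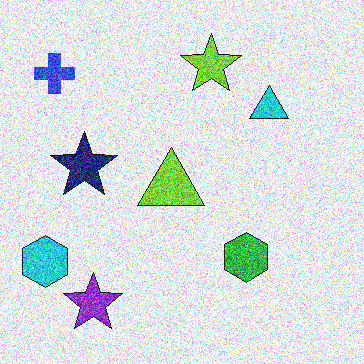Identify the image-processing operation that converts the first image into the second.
It was degraded with strong gaussian noise.

Random speckle covers the whole image, including the flat background.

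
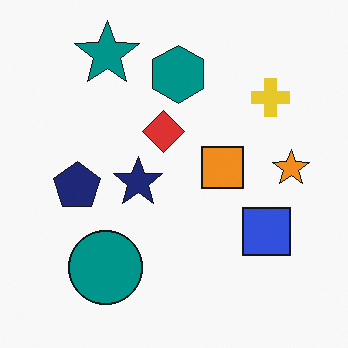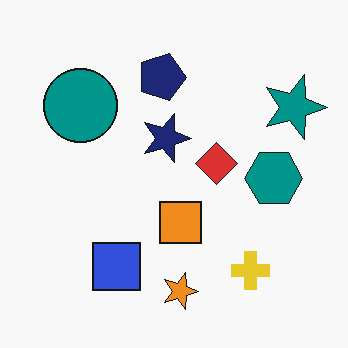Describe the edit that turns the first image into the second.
Rotated 90° clockwise.

The teal star sits in the top-left of the first image and the top-right of the second — consistent with a whole-image 90° clockwise rotation.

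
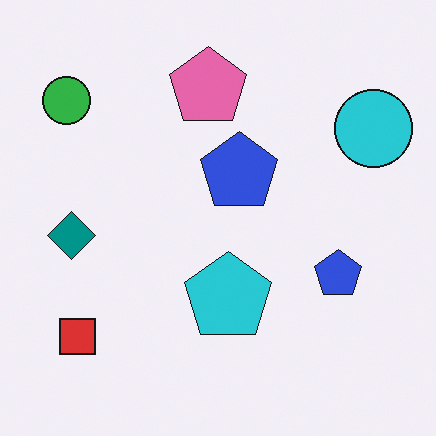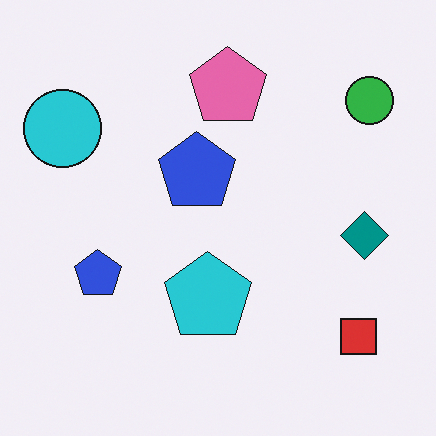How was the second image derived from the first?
It was flipped horizontally (left ↔ right).

The cyan circle is in the top-right of the first image and the top-left of the second — shapes on opposite sides of the vertical midline have swapped in a mirror flip.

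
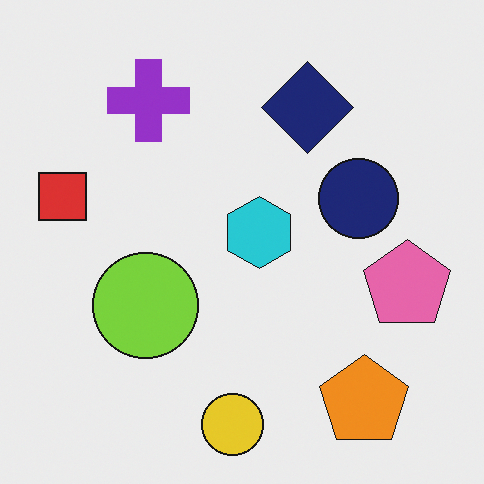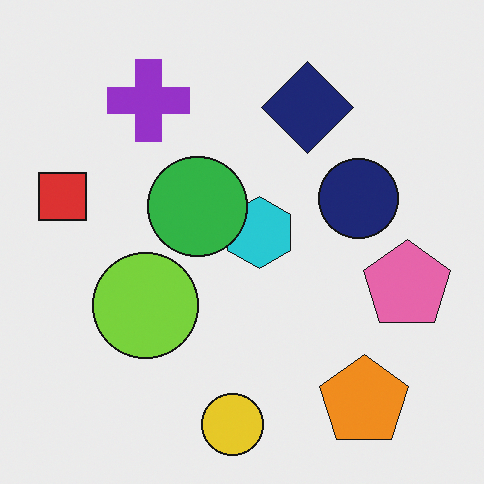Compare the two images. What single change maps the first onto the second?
Overlaid with an additional green circle.

A green circle appears in the second image that is absent from the first.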